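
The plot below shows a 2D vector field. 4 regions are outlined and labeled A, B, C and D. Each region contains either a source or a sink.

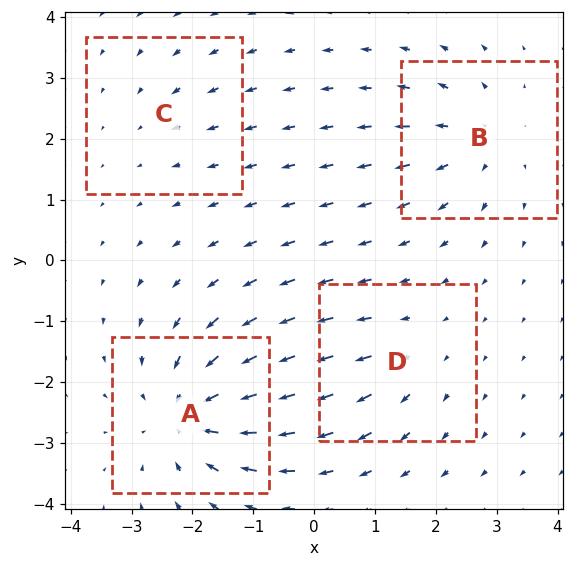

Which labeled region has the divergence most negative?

Divergence at each region's feature centre — A: about -7, B: about +4, C: about -2, D: about +3. Region A is most negative.

A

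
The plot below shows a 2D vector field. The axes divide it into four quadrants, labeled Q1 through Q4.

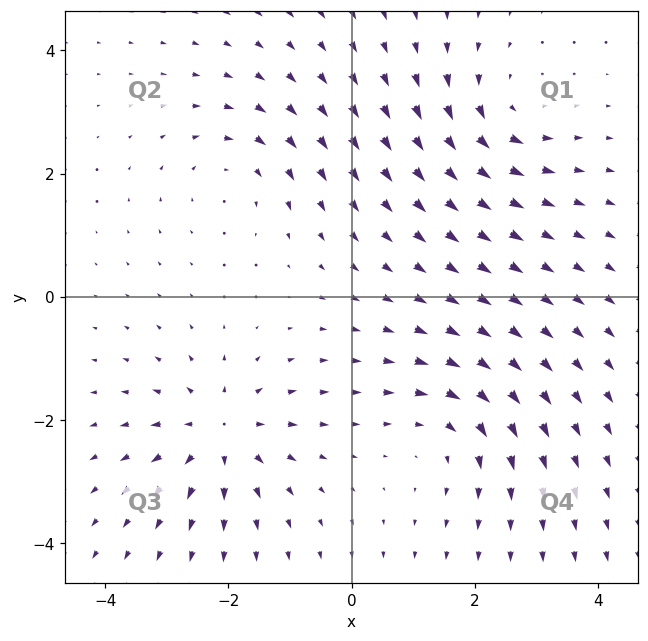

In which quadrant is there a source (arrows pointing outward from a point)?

Q3

The source sits at approximately (-2.1, -2.2), which lies in quadrant Q3. The divergence there is about +4, positive as expected for a source.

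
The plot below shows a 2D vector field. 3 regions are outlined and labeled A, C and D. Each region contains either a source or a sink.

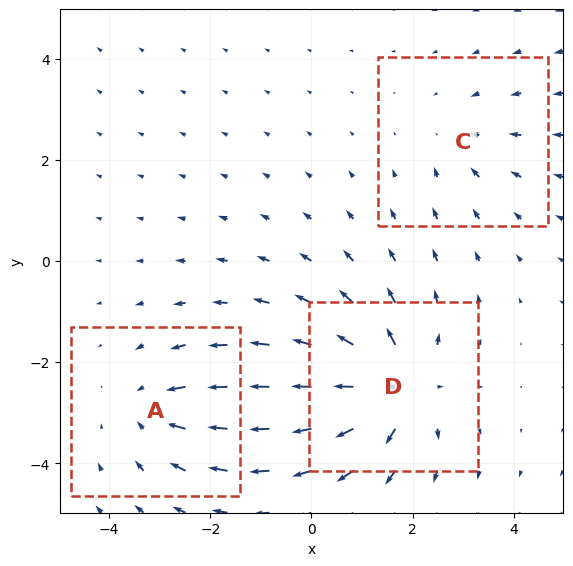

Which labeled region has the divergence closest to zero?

C

Divergence at each region's feature centre — A: about -3, C: about -2, D: about +5. Region C is closest to zero.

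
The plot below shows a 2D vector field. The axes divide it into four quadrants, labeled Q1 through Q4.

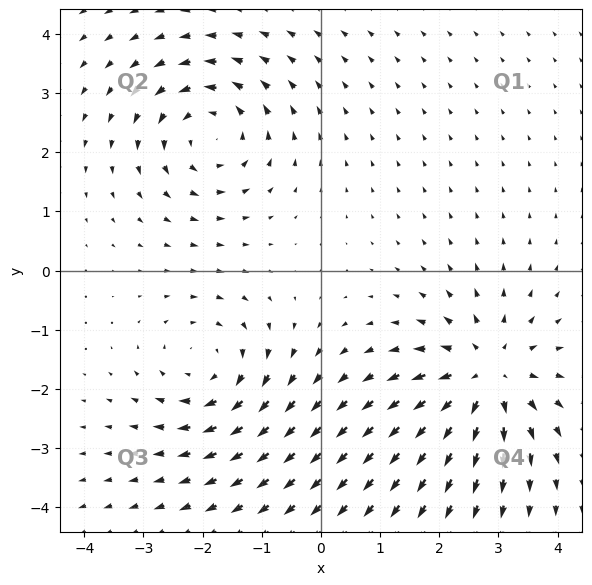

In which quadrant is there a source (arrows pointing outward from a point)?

The source sits at approximately (2.8, -1.8), which lies in quadrant Q4. The divergence there is about +5, positive as expected for a source.

Q4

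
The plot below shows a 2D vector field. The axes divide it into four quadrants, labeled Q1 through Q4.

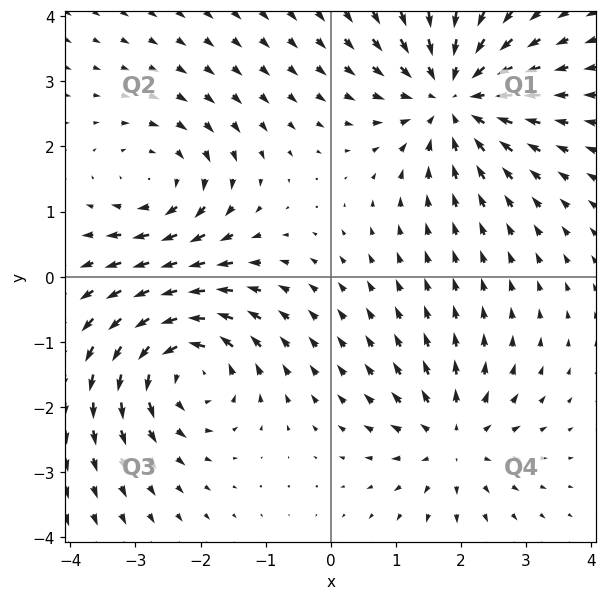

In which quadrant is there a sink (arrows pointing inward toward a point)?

The sink sits at approximately (1.9, 2.8), which lies in quadrant Q1. The divergence there is about -5, negative as expected for a sink.

Q1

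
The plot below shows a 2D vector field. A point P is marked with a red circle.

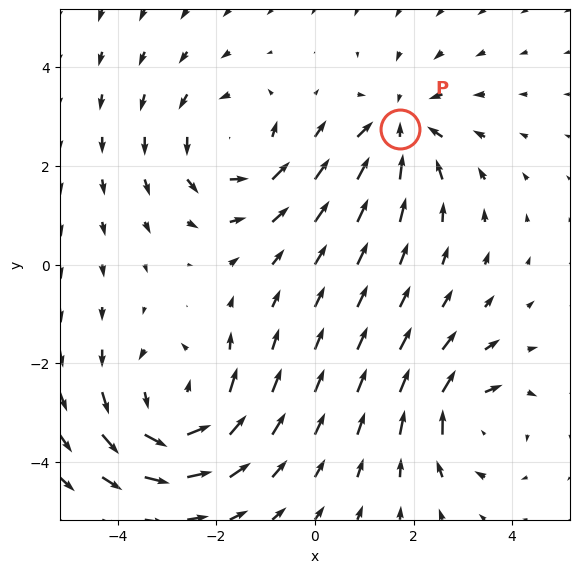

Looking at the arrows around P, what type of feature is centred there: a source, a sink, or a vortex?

sink

At P (1.7, 2.8) the arrows converge inward. Divergence about -4, curl ≈0 — negative divergence with near-zero curl is a sink.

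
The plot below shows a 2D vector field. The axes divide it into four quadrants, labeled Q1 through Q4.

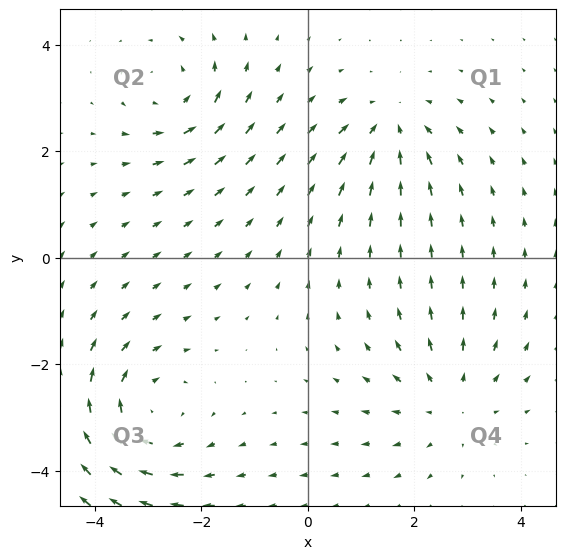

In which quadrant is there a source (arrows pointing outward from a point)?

The source sits at approximately (2.7, -2.7), which lies in quadrant Q4. The divergence there is about +3, positive as expected for a source.

Q4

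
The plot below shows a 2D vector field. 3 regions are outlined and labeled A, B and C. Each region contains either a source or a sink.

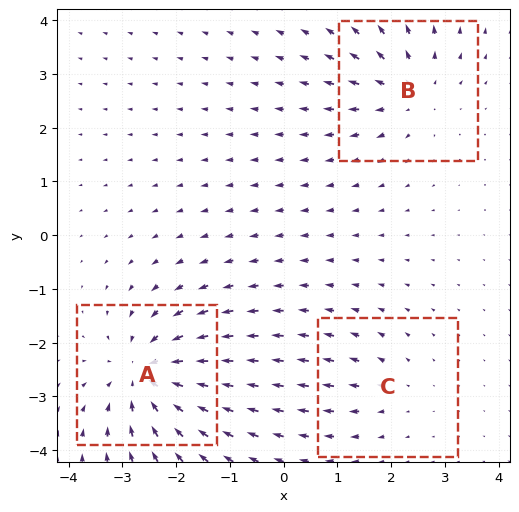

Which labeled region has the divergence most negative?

A

Divergence at each region's feature centre — A: about -5, B: about +4, C: about +2. Region A is most negative.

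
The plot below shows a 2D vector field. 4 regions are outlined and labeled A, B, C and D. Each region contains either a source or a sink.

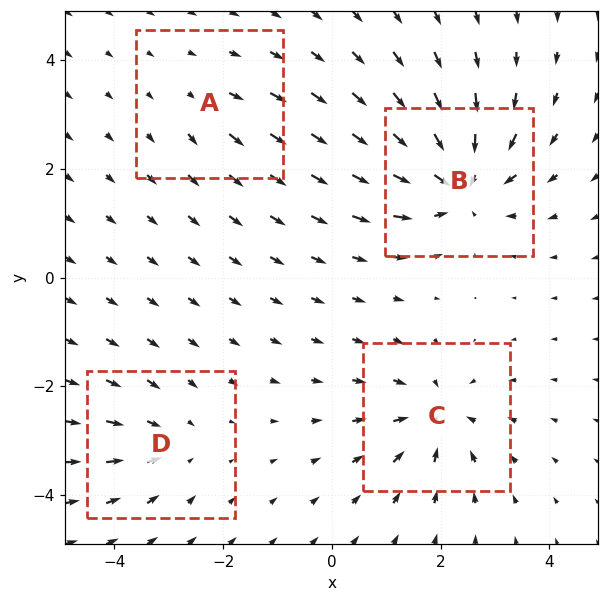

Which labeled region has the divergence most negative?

Divergence at each region's feature centre — A: about +2, B: about -7, C: about -5, D: about -3. Region B is most negative.

B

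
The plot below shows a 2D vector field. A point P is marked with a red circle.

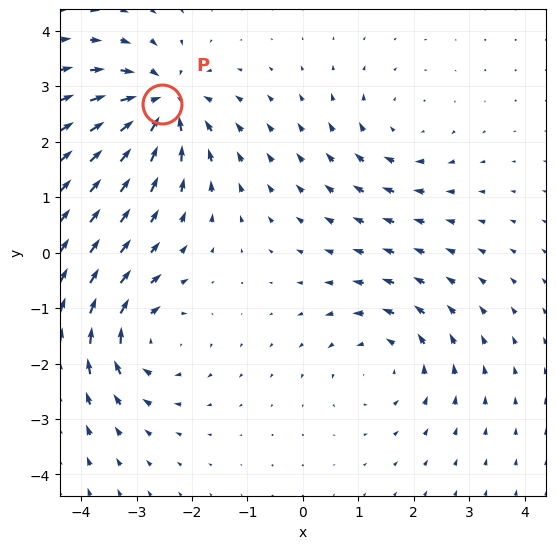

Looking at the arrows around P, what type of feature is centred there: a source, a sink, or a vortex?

sink

At P (-2.5, 2.7) the arrows converge inward. Divergence about -7, curl ≈0 — negative divergence with near-zero curl is a sink.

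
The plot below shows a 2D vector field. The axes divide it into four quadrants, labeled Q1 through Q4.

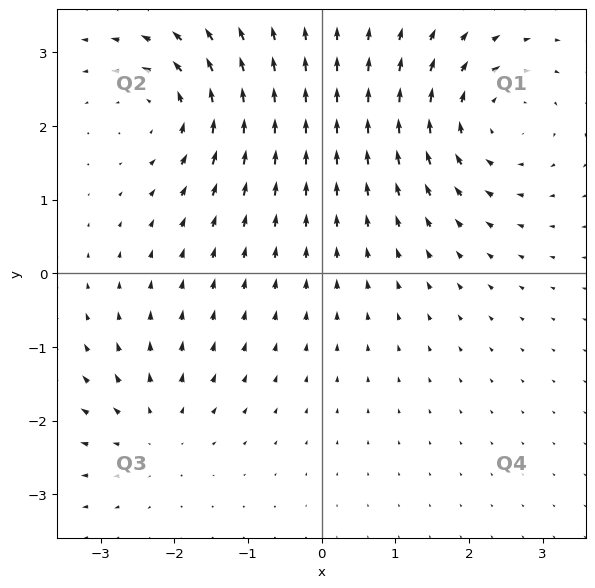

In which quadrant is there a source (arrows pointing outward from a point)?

Q3

The source sits at approximately (-2.3, -2.1), which lies in quadrant Q3. The divergence there is about +3, positive as expected for a source.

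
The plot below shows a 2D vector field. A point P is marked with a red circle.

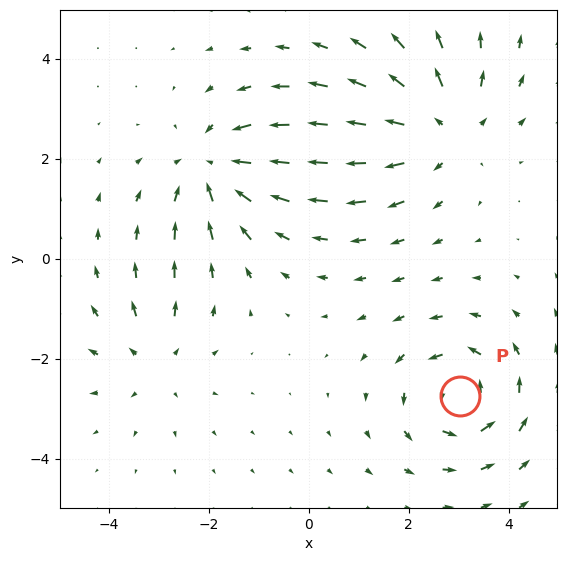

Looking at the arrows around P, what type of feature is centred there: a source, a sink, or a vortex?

At P (3.0, -2.8) the arrows circulate counterclockwise. Divergence ≈0, curl about +5 — near-zero divergence with nonzero curl is a vortex.

vortex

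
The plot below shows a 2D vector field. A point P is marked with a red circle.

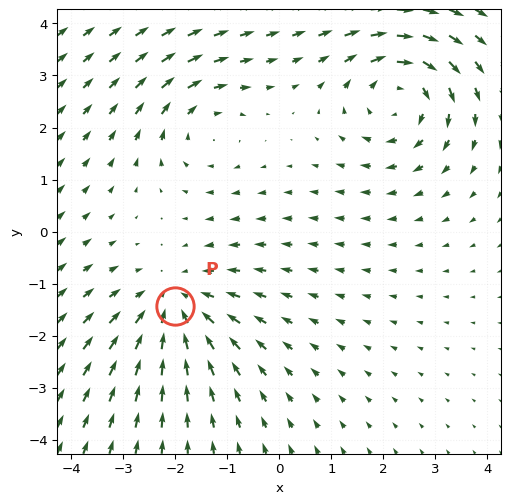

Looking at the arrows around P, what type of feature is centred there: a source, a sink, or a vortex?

sink

At P (-2.0, -1.4) the arrows converge inward. Divergence about -4, curl ≈0 — negative divergence with near-zero curl is a sink.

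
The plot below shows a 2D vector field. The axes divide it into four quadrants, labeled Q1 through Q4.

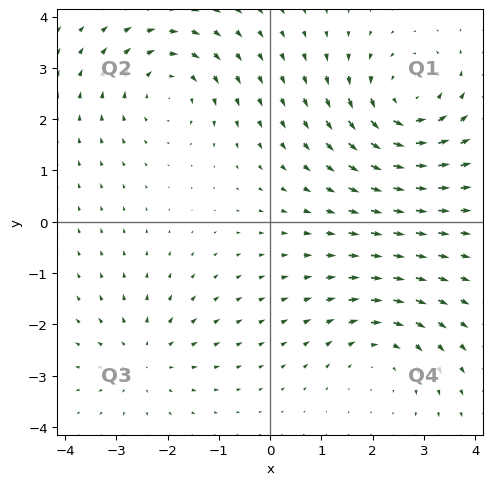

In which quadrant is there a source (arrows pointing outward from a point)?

Q3

The source sits at approximately (-2.4, -2.7), which lies in quadrant Q3. The divergence there is about +3, positive as expected for a source.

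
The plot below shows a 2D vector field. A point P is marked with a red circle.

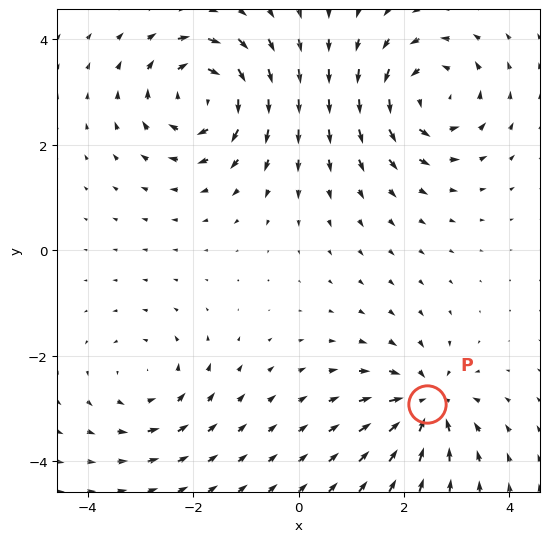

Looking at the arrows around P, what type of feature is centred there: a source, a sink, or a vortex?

sink

At P (2.4, -2.9) the arrows converge inward. Divergence about -5, curl ≈0 — negative divergence with near-zero curl is a sink.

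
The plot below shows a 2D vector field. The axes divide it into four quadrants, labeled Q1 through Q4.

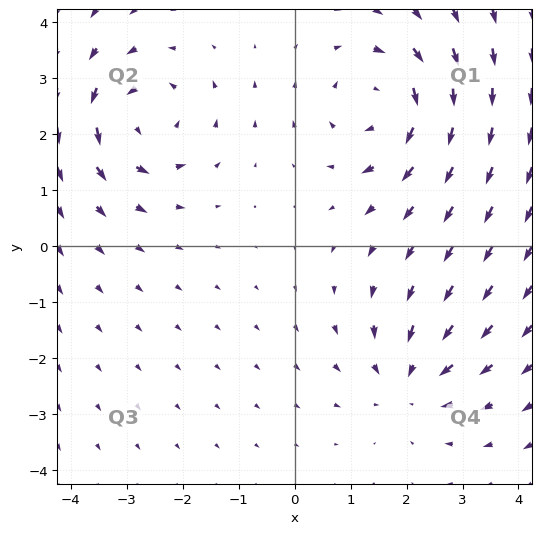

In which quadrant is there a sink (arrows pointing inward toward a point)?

The sink sits at approximately (2.1, -2.4), which lies in quadrant Q4. The divergence there is about -3, negative as expected for a sink.

Q4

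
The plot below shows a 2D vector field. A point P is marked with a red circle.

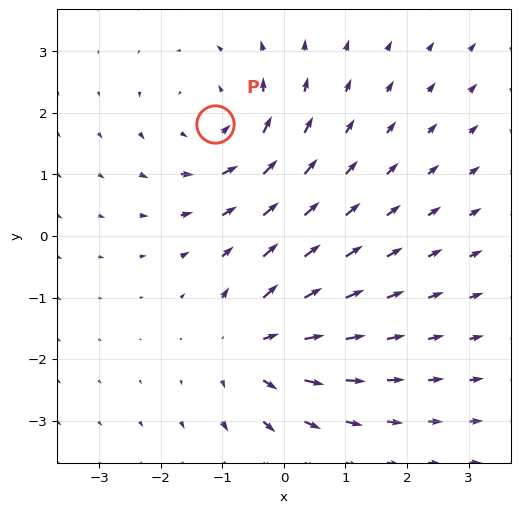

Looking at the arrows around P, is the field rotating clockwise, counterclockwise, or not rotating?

Near P at (-1.1, 1.8) the arrows circulate counterclockwise. The curl (z-component) there is about +5; positive curl means counterclockwise rotation.

counterclockwise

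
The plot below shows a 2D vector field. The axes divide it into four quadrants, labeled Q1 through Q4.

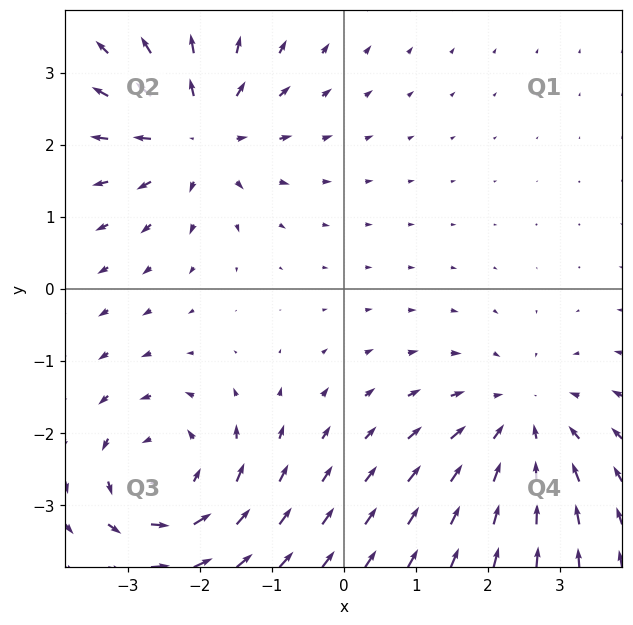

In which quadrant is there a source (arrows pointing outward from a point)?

Q2

The source sits at approximately (-2.0, 2.2), which lies in quadrant Q2. The divergence there is about +4, positive as expected for a source.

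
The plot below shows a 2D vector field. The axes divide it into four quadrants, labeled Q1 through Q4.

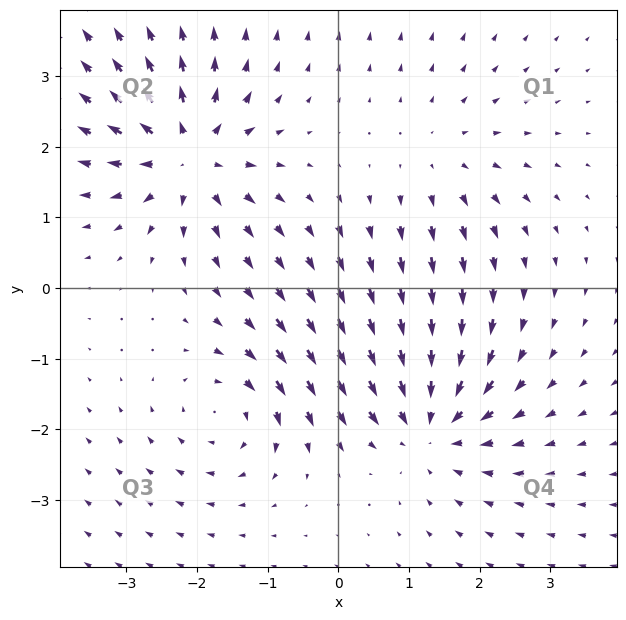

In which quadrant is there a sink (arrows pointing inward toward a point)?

The sink sits at approximately (1.3, -1.9), which lies in quadrant Q4. The divergence there is about -5, negative as expected for a sink.

Q4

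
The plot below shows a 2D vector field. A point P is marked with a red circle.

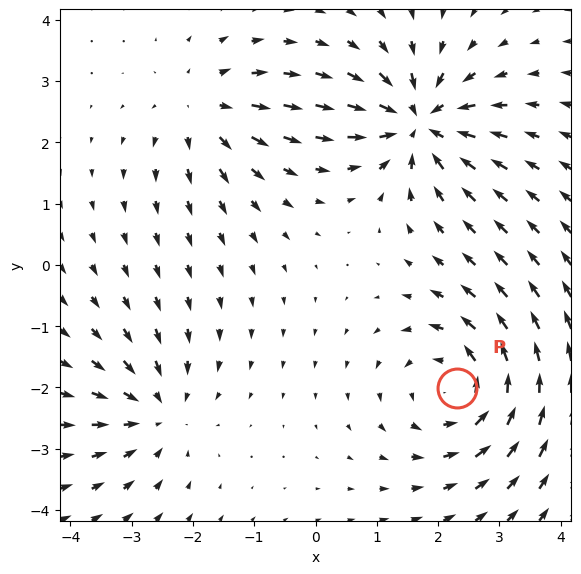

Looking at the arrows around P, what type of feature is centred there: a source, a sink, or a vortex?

vortex

At P (2.3, -2.0) the arrows circulate counterclockwise. Divergence ≈0, curl about +5 — near-zero divergence with nonzero curl is a vortex.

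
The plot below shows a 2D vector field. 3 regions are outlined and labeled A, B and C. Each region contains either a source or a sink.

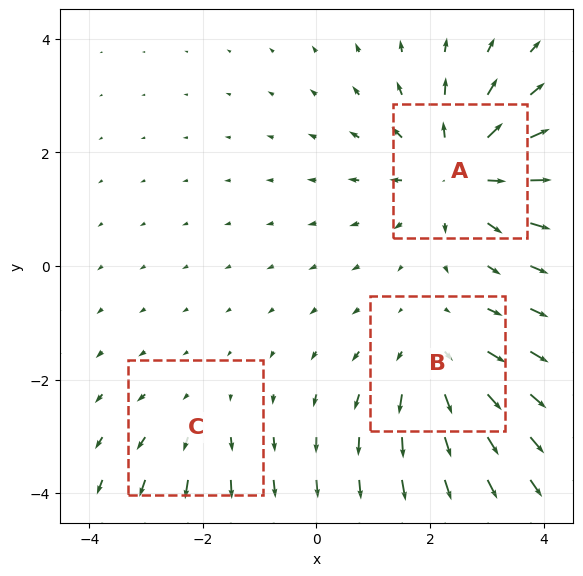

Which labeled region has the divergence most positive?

A

Divergence at each region's feature centre — A: about +4, B: about +3, C: about +2. Region A is most positive.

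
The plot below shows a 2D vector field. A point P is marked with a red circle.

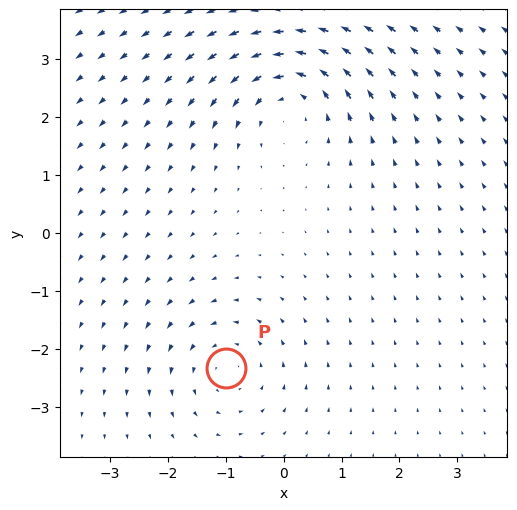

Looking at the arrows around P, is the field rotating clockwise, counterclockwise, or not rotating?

Near P at (-1.0, -2.3) the arrows circulate counterclockwise. The curl (z-component) there is about +4; positive curl means counterclockwise rotation.

counterclockwise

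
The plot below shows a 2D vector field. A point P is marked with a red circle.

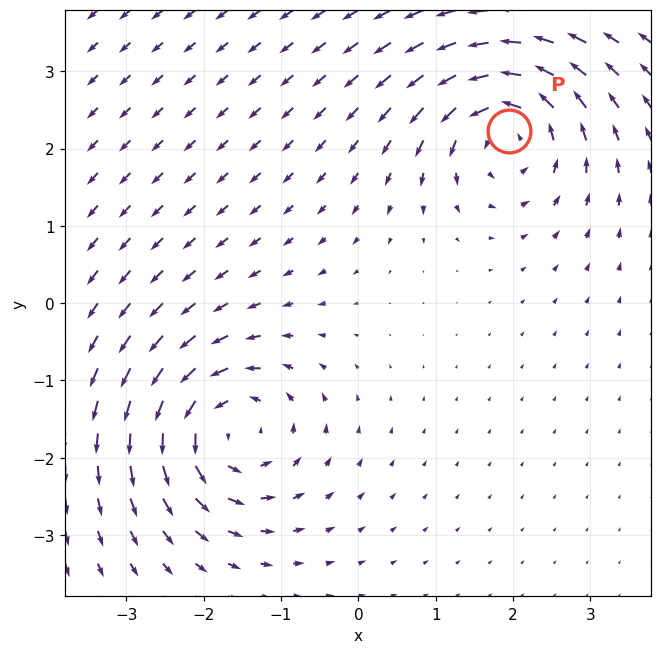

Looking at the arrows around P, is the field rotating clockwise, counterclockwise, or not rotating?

Near P at (1.9, 2.2) the arrows circulate counterclockwise. The curl (z-component) there is about +4; positive curl means counterclockwise rotation.

counterclockwise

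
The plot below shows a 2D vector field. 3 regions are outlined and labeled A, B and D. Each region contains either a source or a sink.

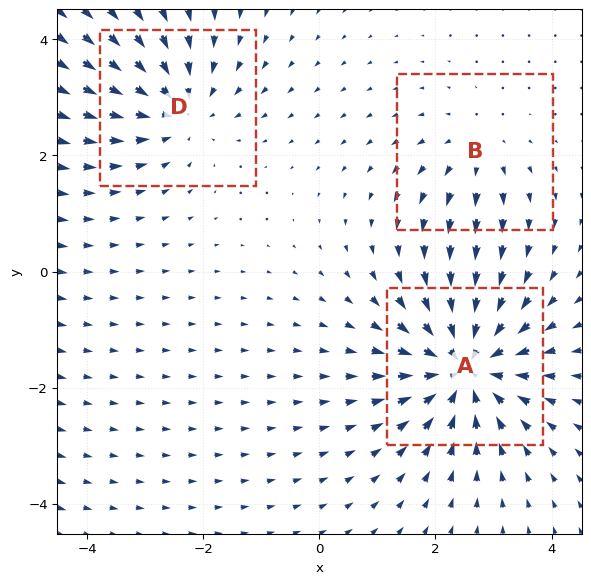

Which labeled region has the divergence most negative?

Divergence at each region's feature centre — A: about -5, B: about +2, D: about -3. Region A is most negative.

A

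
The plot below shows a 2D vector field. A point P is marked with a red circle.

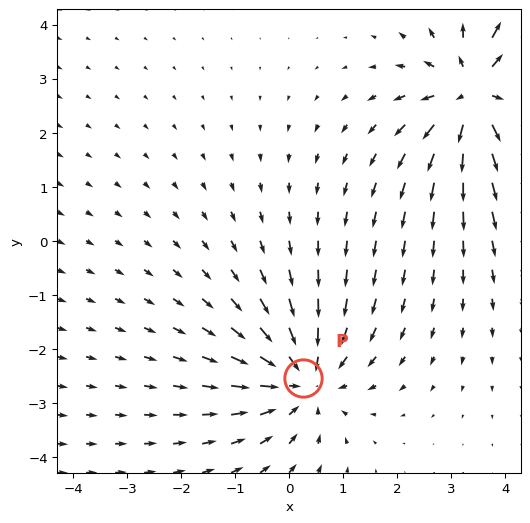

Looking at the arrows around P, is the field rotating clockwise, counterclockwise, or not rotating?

not rotating

Near P at (0.3, -2.5) the arrows show no circulation. The curl there is ≈0.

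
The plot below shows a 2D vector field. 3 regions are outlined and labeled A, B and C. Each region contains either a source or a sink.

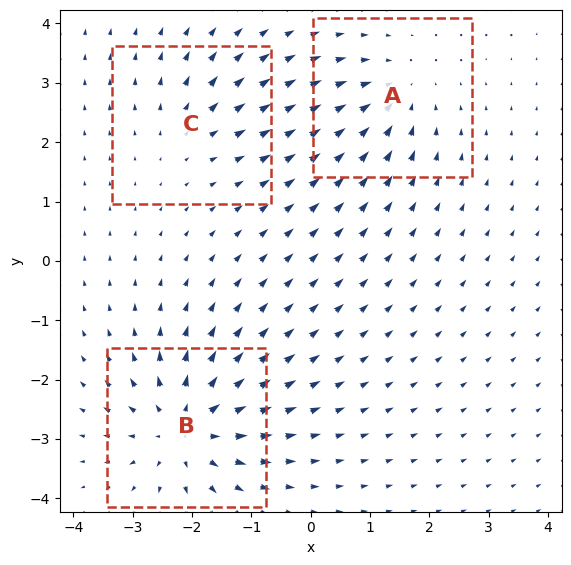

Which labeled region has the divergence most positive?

Divergence at each region's feature centre — A: about -3, B: about +5, C: about +2. Region B is most positive.

B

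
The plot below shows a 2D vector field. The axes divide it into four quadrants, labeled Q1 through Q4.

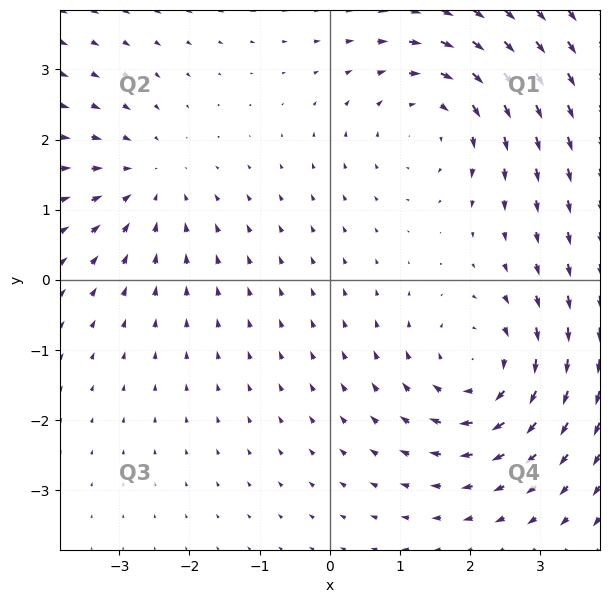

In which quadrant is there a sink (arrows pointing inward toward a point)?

Q2

The sink sits at approximately (-2.6, 1.4), which lies in quadrant Q2. The divergence there is about -3, negative as expected for a sink.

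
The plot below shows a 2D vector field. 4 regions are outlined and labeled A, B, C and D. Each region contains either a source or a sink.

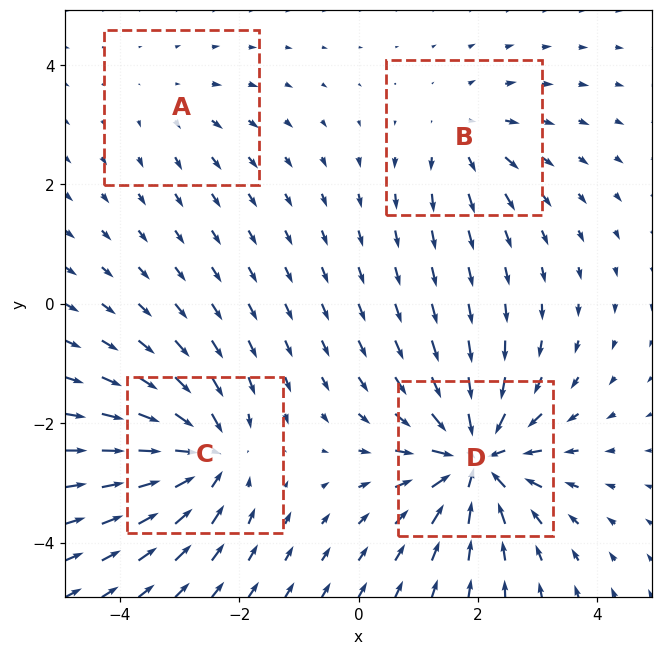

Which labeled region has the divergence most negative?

D

Divergence at each region's feature centre — A: about +2, B: about +4, C: about -6, D: about -8. Region D is most negative.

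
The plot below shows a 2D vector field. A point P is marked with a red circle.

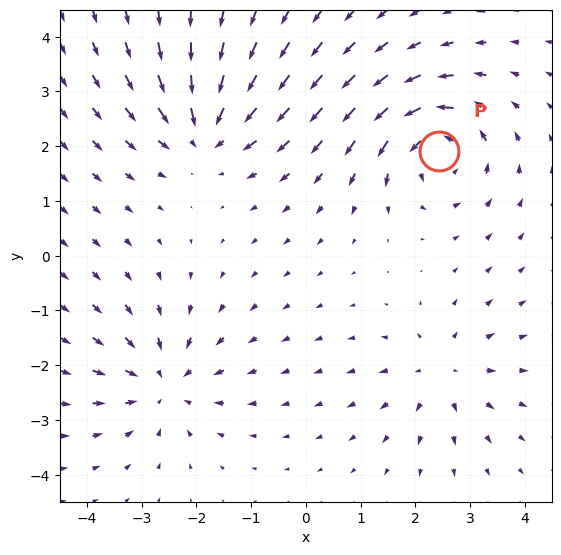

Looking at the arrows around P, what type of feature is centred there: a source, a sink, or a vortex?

At P (2.4, 1.9) the arrows circulate counterclockwise. Divergence ≈0, curl about +6 — near-zero divergence with nonzero curl is a vortex.

vortex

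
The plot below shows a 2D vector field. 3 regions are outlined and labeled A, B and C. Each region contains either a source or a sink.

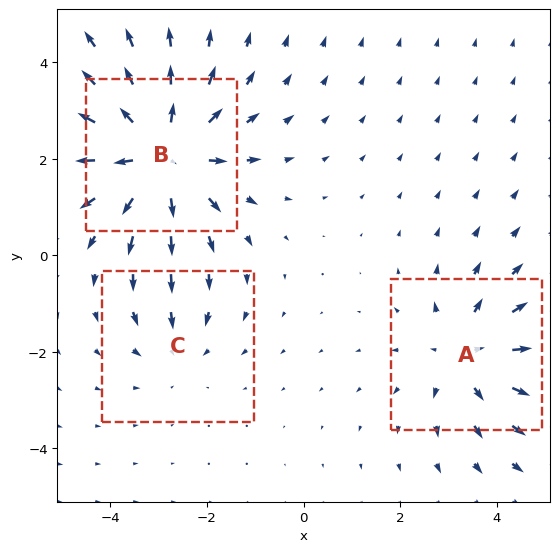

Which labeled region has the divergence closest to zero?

Divergence at each region's feature centre — A: about +3, B: about +5, C: about -2. Region C is closest to zero.

C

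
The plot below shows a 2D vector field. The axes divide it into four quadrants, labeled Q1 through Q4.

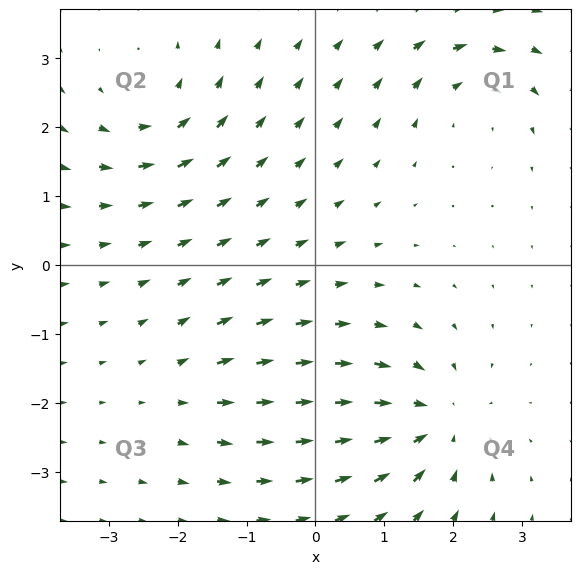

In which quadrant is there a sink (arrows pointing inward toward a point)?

Q4

The sink sits at approximately (1.7, -2.3), which lies in quadrant Q4. The divergence there is about -5, negative as expected for a sink.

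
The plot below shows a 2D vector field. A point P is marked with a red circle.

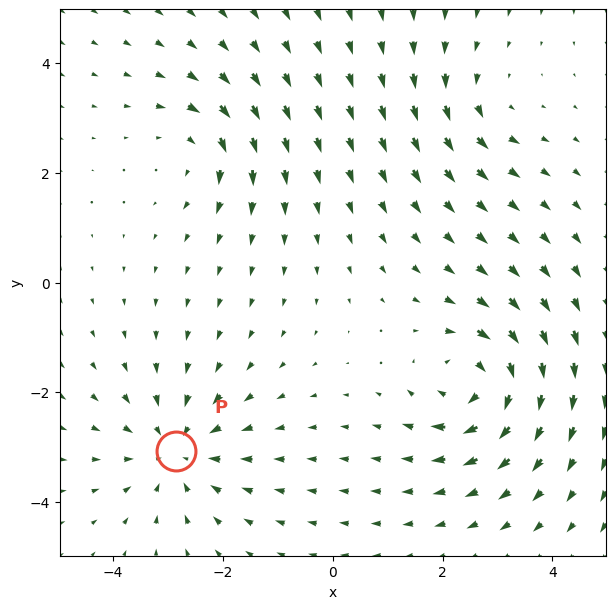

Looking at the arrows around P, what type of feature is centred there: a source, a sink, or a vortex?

At P (-2.8, -3.1) the arrows converge inward. Divergence about -4, curl ≈0 — negative divergence with near-zero curl is a sink.

sink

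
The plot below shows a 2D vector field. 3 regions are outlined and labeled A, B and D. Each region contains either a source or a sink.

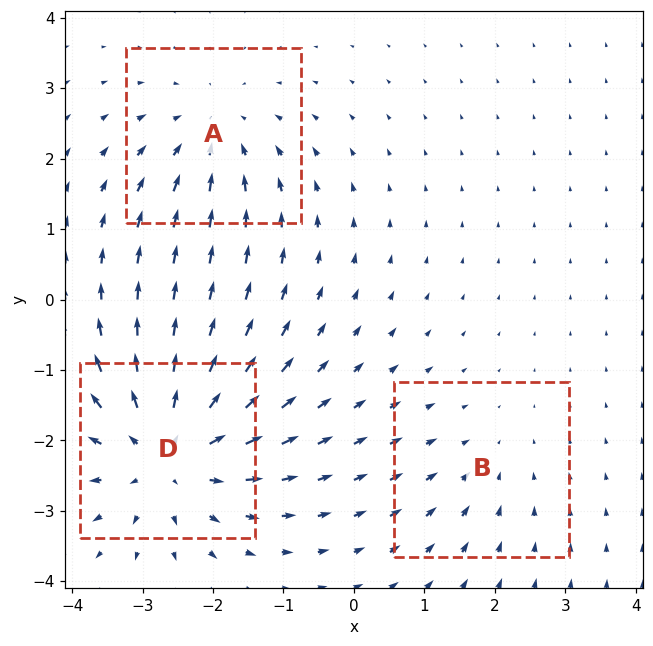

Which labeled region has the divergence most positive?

D

Divergence at each region's feature centre — A: about -3, B: about -2, D: about +4. Region D is most positive.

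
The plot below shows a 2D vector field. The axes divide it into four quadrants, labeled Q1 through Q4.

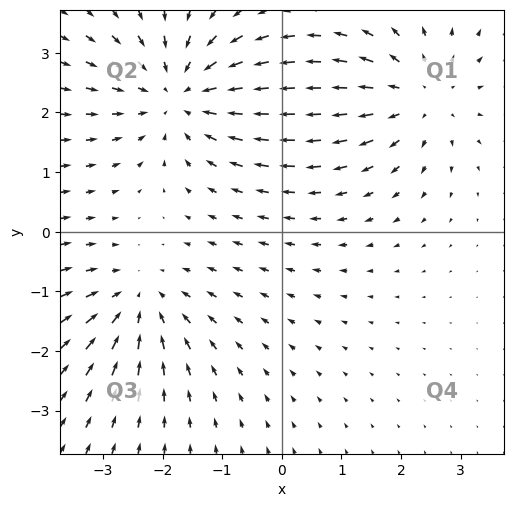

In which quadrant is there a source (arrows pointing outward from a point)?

Q1

The source sits at approximately (2.3, 2.3), which lies in quadrant Q1. The divergence there is about +3, positive as expected for a source.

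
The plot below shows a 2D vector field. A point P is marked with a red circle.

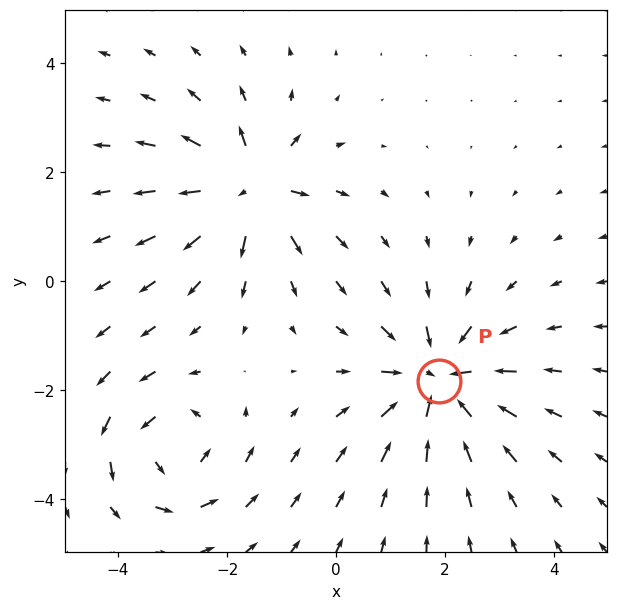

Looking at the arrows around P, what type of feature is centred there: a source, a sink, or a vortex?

sink

At P (1.9, -1.8) the arrows converge inward. Divergence about -4, curl ≈0 — negative divergence with near-zero curl is a sink.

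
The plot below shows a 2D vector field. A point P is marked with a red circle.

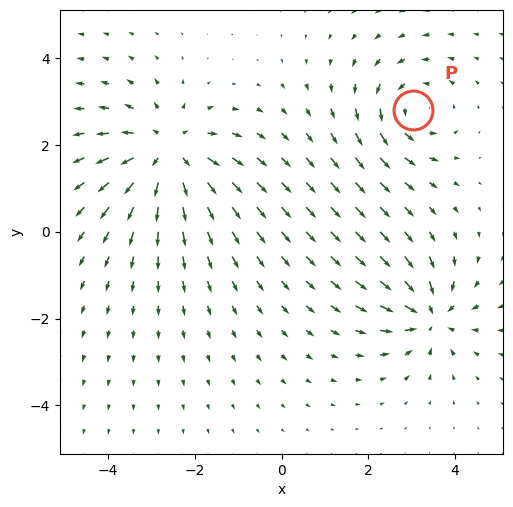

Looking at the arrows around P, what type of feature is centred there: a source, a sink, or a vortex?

vortex

At P (3.0, 2.8) the arrows circulate counterclockwise. Divergence ≈0, curl about +3 — near-zero divergence with nonzero curl is a vortex.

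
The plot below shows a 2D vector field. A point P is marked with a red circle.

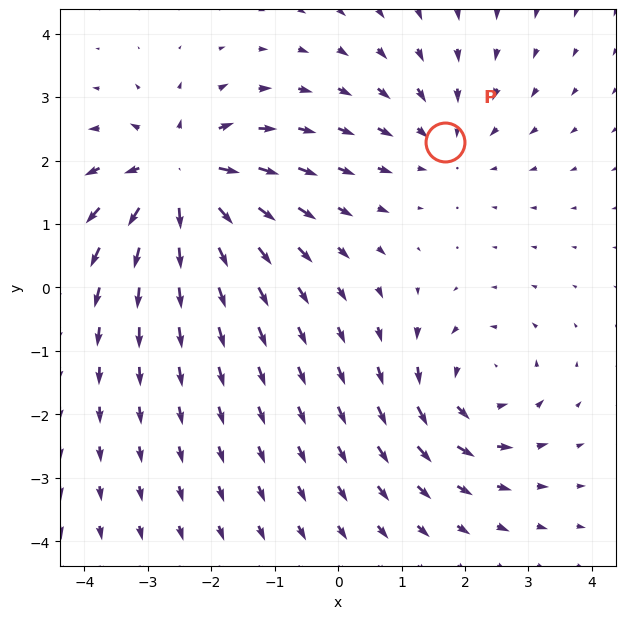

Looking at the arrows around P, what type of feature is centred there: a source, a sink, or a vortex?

At P (1.7, 2.3) the arrows converge inward. Divergence about -2, curl ≈0 — negative divergence with near-zero curl is a sink.

sink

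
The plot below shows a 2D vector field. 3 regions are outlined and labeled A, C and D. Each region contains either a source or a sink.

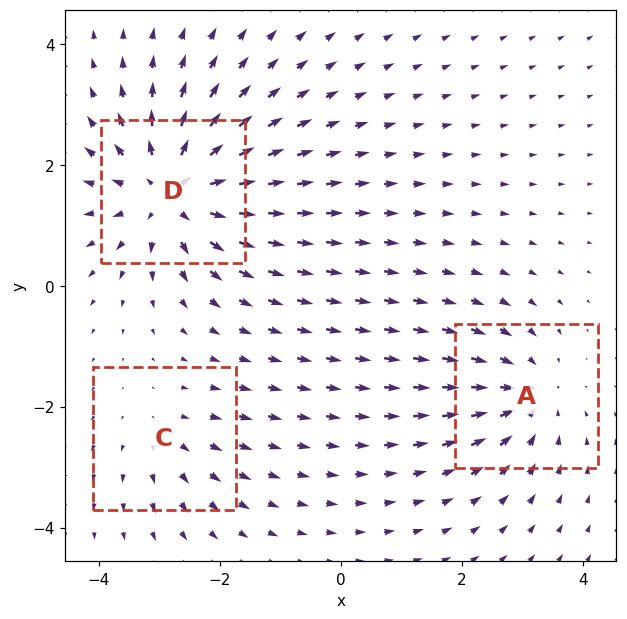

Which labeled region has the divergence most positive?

Divergence at each region's feature centre — A: about -3, C: about +2, D: about +5. Region D is most positive.

D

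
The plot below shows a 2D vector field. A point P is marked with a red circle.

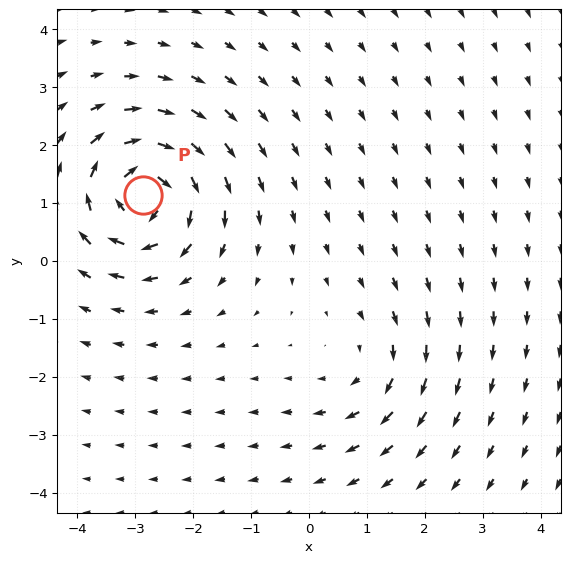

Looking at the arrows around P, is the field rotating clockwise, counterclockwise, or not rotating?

Near P at (-2.9, 1.1) the arrows circulate clockwise. The curl (z-component) there is about -6; negative curl means clockwise rotation.

clockwise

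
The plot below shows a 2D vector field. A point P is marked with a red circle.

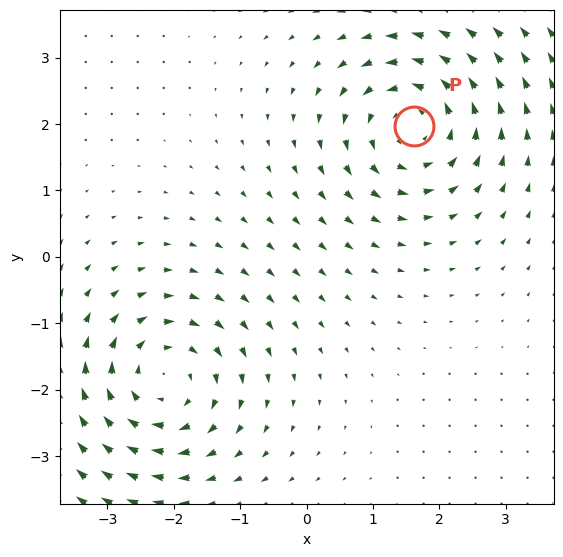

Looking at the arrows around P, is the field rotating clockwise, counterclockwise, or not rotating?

counterclockwise

Near P at (1.6, 2.0) the arrows circulate counterclockwise. The curl (z-component) there is about +4; positive curl means counterclockwise rotation.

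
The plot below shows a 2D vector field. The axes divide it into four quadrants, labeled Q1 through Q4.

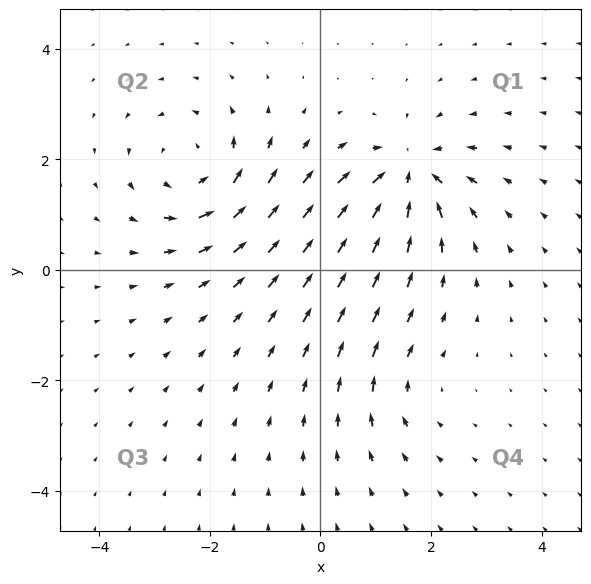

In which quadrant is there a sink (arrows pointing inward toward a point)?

The sink sits at approximately (1.6, 1.7), which lies in quadrant Q1. The divergence there is about -7, negative as expected for a sink.

Q1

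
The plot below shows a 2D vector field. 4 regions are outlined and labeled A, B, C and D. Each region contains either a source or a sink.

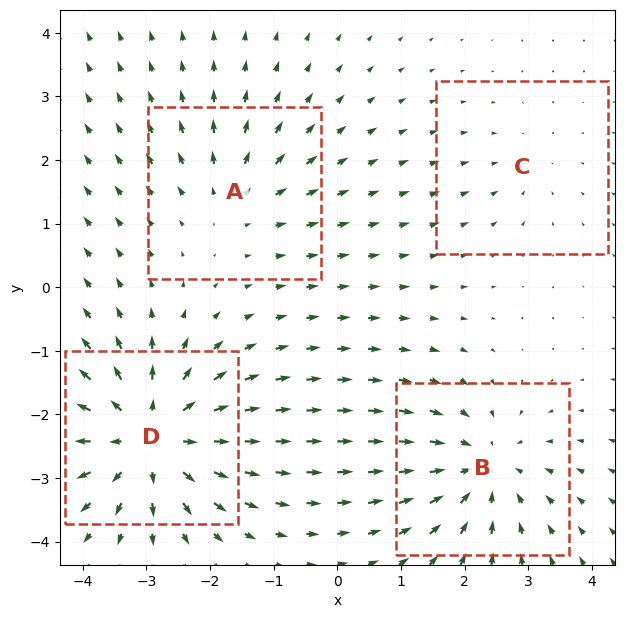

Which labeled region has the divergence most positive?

D

Divergence at each region's feature centre — A: about +3, B: about -5, C: about -2, D: about +7. Region D is most positive.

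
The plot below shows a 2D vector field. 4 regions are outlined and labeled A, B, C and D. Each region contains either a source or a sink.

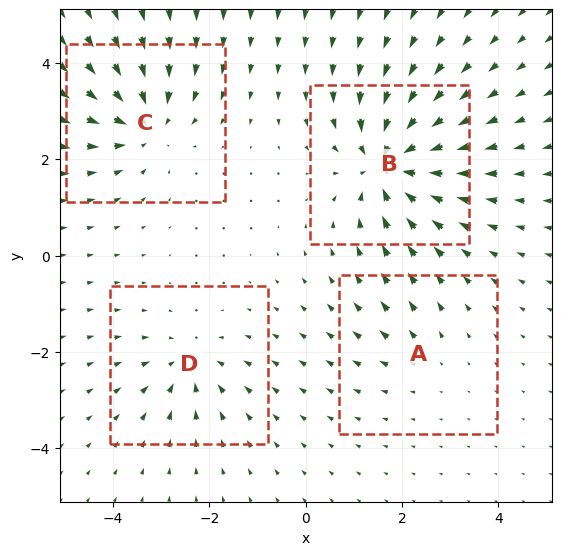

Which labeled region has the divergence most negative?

Divergence at each region's feature centre — A: about +2, B: about -7, C: about -5, D: about -4. Region B is most negative.

B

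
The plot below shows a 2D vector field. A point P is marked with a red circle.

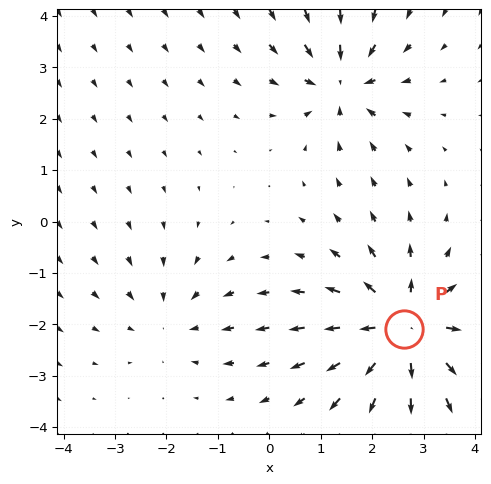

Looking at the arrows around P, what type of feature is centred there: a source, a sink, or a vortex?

At P (2.6, -2.1) the arrows spread outward. Divergence about +5, curl ≈0 — positive divergence with near-zero curl is a source.

source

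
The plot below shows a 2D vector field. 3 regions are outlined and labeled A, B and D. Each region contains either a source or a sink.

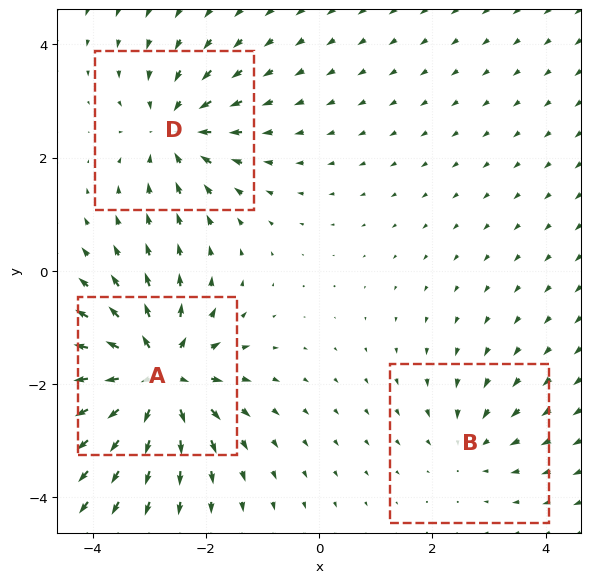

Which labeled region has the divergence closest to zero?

Divergence at each region's feature centre — A: about +6, B: about -2, D: about -4. Region B is closest to zero.

B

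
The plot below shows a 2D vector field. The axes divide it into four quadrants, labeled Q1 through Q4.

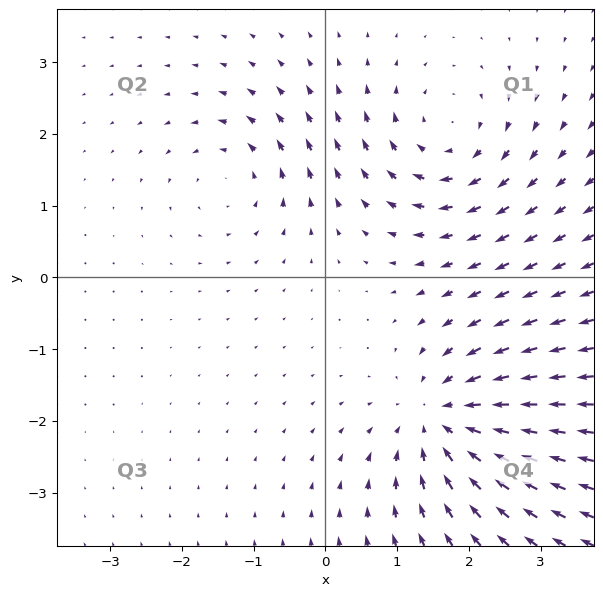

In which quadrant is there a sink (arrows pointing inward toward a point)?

Q4

The sink sits at approximately (1.7, -2.0), which lies in quadrant Q4. The divergence there is about -6, negative as expected for a sink.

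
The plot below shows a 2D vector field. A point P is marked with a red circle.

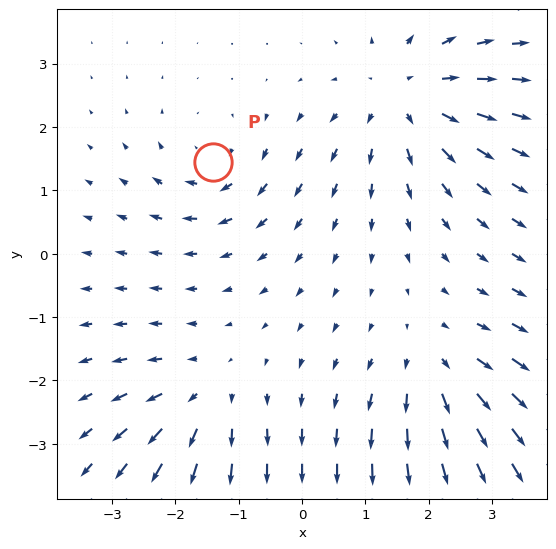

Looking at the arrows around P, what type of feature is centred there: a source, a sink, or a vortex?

At P (-1.4, 1.4) the arrows circulate clockwise. Divergence ≈0, curl about -4 — near-zero divergence with nonzero curl is a vortex.

vortex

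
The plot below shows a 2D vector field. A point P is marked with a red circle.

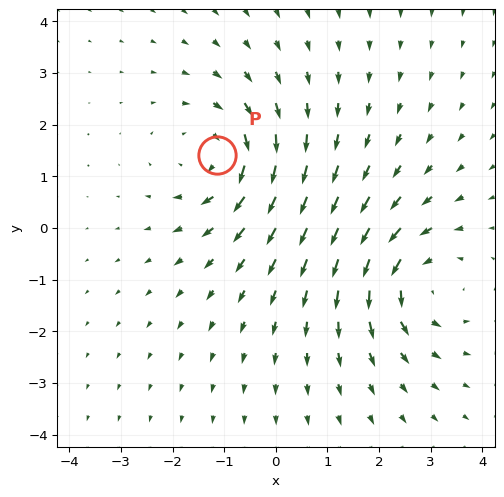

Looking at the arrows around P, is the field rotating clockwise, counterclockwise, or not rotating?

Near P at (-1.1, 1.4) the arrows circulate clockwise. The curl (z-component) there is about -4; negative curl means clockwise rotation.

clockwise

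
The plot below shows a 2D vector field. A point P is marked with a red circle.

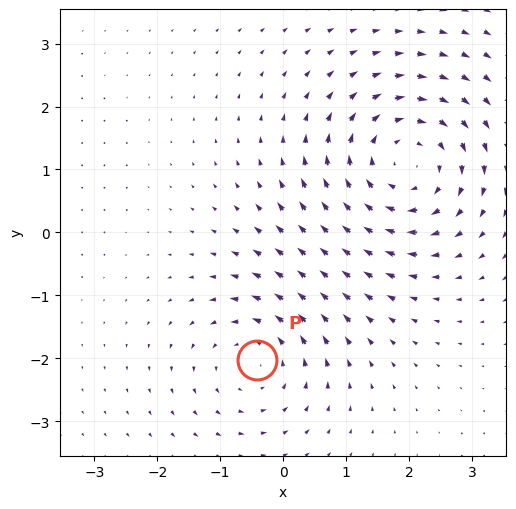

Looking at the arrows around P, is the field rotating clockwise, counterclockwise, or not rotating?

Near P at (-0.4, -2.0) the arrows circulate counterclockwise. The curl (z-component) there is about +3; positive curl means counterclockwise rotation.

counterclockwise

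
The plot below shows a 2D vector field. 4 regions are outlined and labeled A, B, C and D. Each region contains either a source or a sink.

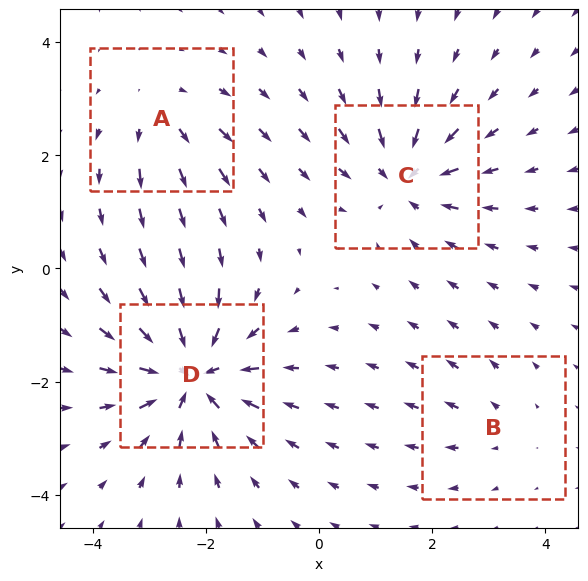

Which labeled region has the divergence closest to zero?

B

Divergence at each region's feature centre — A: about +3, B: about +2, C: about -5, D: about -7. Region B is closest to zero.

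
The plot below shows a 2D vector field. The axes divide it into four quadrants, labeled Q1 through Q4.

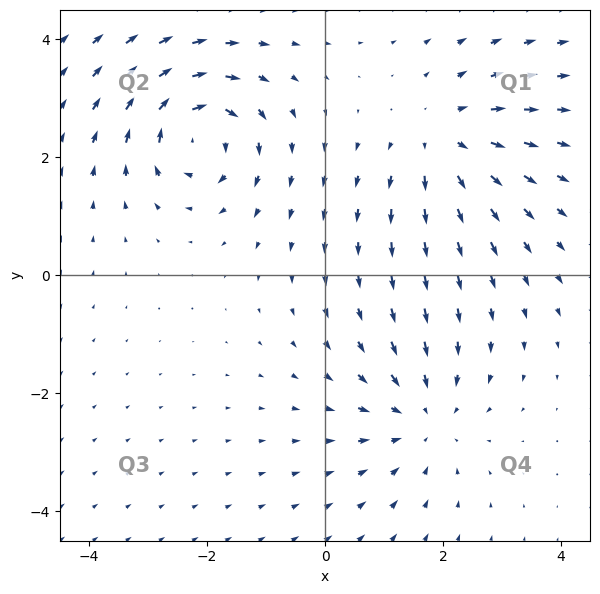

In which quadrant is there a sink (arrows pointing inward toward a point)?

The sink sits at approximately (1.7, -2.4), which lies in quadrant Q4. The divergence there is about -3, negative as expected for a sink.

Q4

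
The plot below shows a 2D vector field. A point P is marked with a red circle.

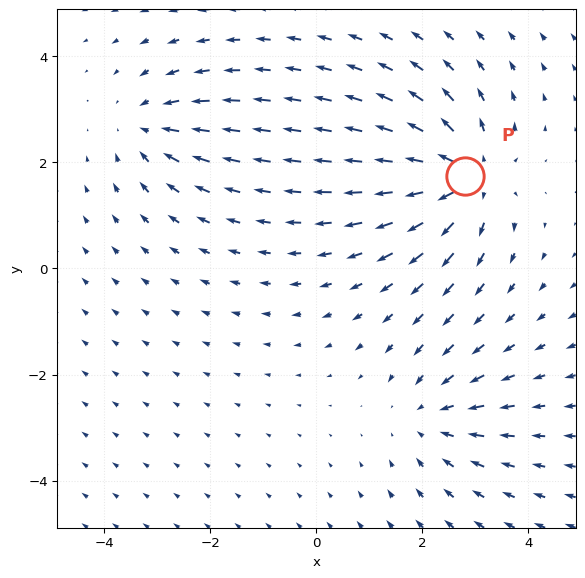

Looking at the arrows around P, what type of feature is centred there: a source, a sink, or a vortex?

At P (2.8, 1.7) the arrows spread outward. Divergence about +4, curl ≈0 — positive divergence with near-zero curl is a source.

source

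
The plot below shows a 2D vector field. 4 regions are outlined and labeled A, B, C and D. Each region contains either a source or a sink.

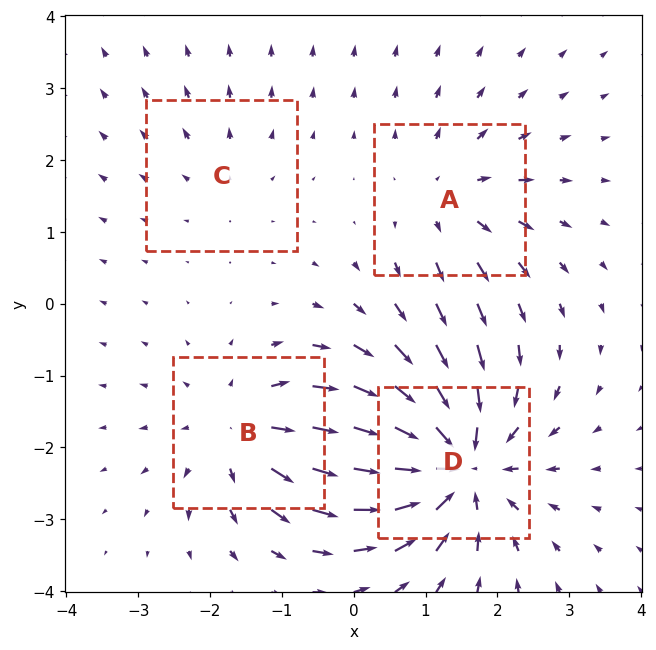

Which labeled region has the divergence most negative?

D

Divergence at each region's feature centre — A: about +4, B: about +5, C: about +2, D: about -8. Region D is most negative.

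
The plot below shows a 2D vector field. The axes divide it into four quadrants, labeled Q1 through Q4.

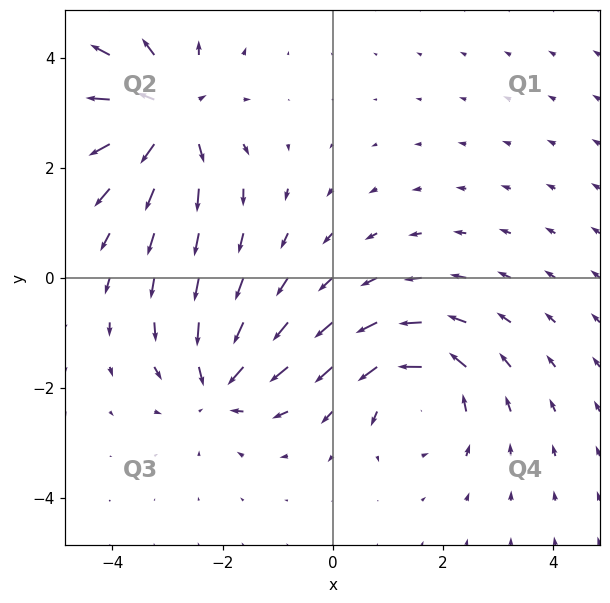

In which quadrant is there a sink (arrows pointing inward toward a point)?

Q3

The sink sits at approximately (-2.1, -1.9), which lies in quadrant Q3. The divergence there is about -4, negative as expected for a sink.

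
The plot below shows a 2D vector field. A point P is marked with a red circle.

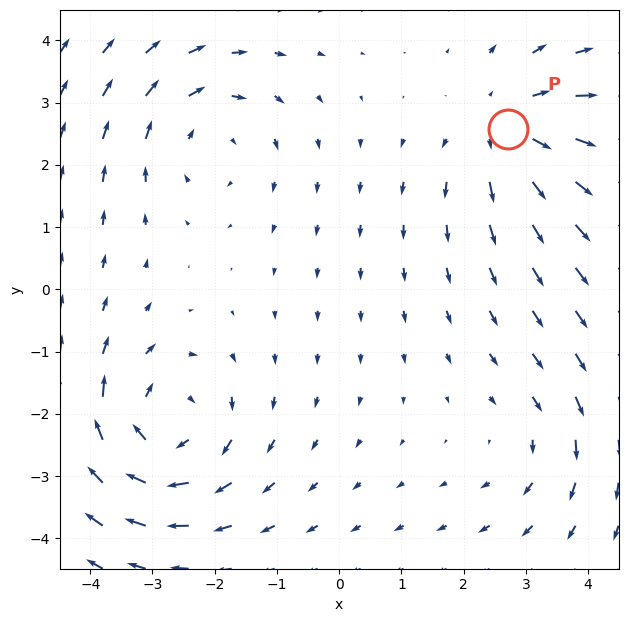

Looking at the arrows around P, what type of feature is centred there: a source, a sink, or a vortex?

At P (2.7, 2.6) the arrows spread outward. Divergence about +4, curl ≈0 — positive divergence with near-zero curl is a source.

source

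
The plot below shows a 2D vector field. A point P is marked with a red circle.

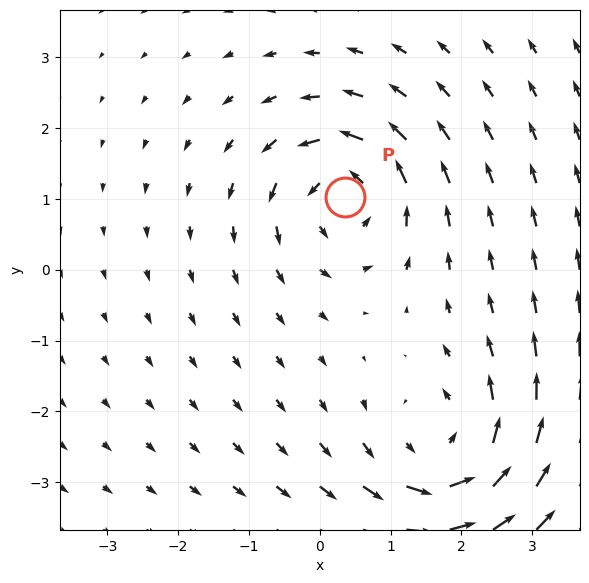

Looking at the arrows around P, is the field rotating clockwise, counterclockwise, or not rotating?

Near P at (0.4, 1.0) the arrows circulate counterclockwise. The curl (z-component) there is about +4; positive curl means counterclockwise rotation.

counterclockwise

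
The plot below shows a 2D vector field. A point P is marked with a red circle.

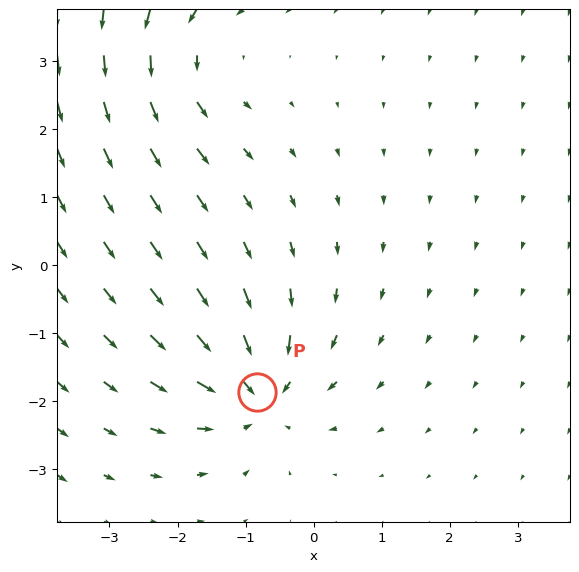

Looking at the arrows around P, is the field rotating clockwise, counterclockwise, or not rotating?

not rotating

Near P at (-0.8, -1.9) the arrows show no circulation. The curl there is ≈0.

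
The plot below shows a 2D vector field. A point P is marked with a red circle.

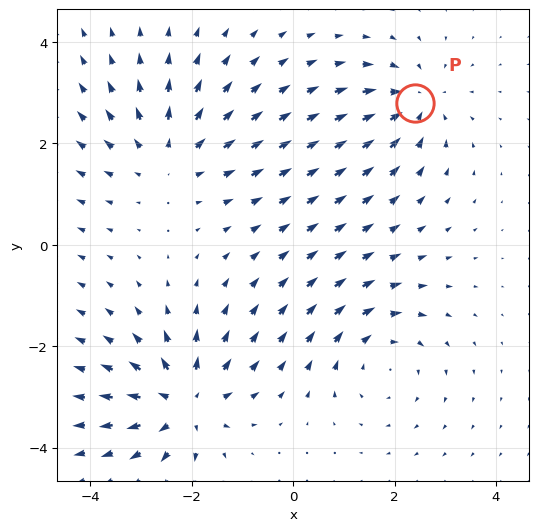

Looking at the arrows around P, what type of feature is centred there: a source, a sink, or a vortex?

At P (2.4, 2.8) the arrows converge inward. Divergence about -3, curl ≈0 — negative divergence with near-zero curl is a sink.

sink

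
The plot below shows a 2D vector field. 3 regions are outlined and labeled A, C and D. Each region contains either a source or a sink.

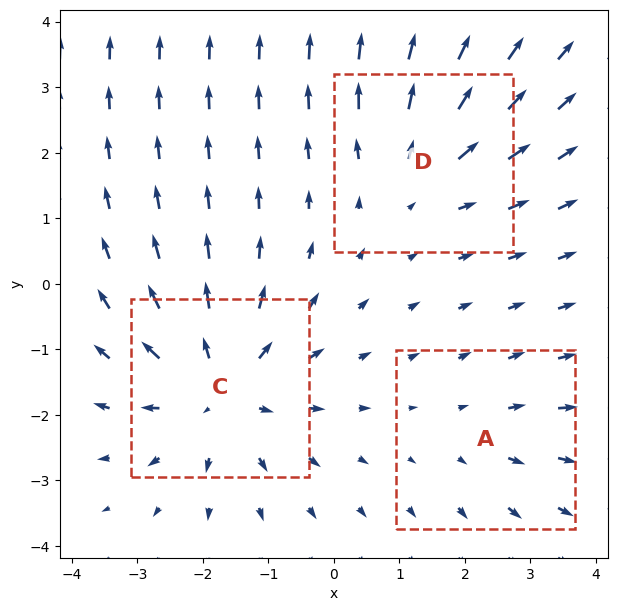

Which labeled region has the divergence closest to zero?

A

Divergence at each region's feature centre — A: about +2, C: about +4, D: about +3. Region A is closest to zero.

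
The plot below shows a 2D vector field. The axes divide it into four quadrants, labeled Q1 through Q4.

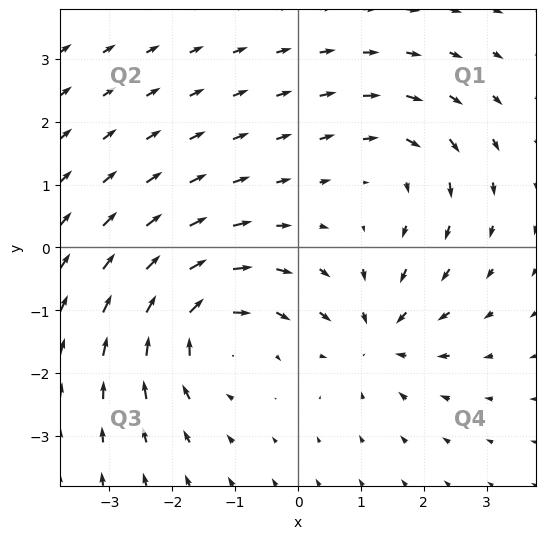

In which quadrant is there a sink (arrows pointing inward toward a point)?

The sink sits at approximately (1.3, -1.4), which lies in quadrant Q4. The divergence there is about -4, negative as expected for a sink.

Q4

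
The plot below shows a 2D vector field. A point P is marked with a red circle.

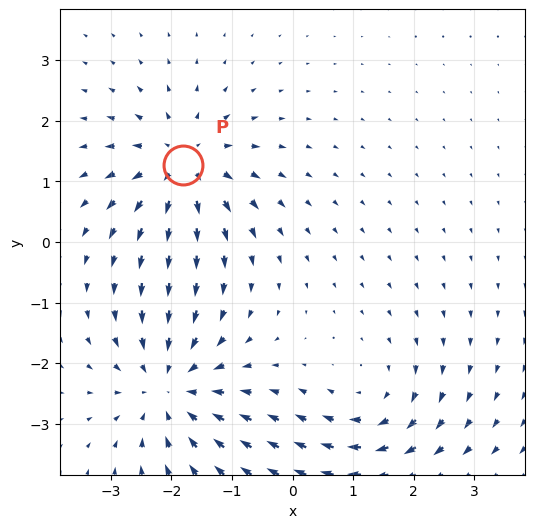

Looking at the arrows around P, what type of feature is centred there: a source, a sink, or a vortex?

source

At P (-1.8, 1.3) the arrows spread outward. Divergence about +5, curl ≈0 — positive divergence with near-zero curl is a source.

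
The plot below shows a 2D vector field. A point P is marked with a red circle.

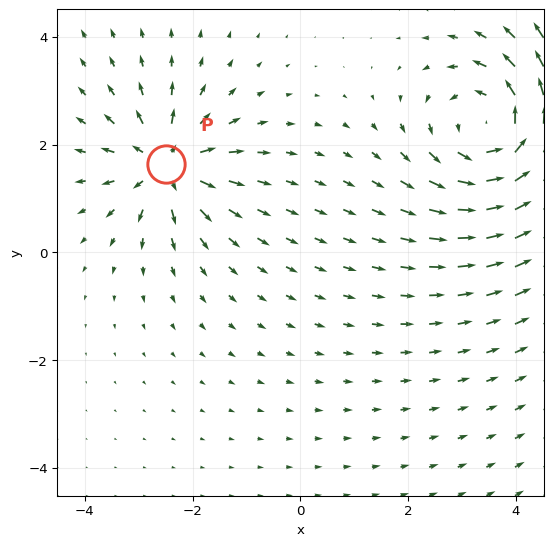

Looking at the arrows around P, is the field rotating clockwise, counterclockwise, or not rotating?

not rotating

Near P at (-2.5, 1.6) the arrows show no circulation. The curl there is ≈0.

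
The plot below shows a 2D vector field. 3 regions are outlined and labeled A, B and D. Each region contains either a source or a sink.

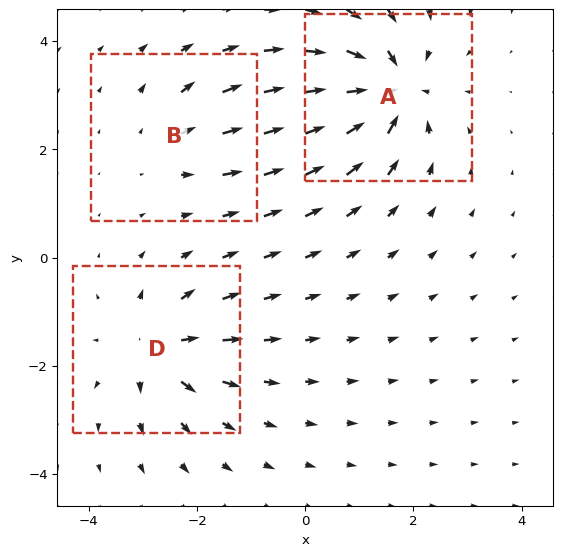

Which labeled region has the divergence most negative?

Divergence at each region's feature centre — A: about -6, B: about +2, D: about +4. Region A is most negative.

A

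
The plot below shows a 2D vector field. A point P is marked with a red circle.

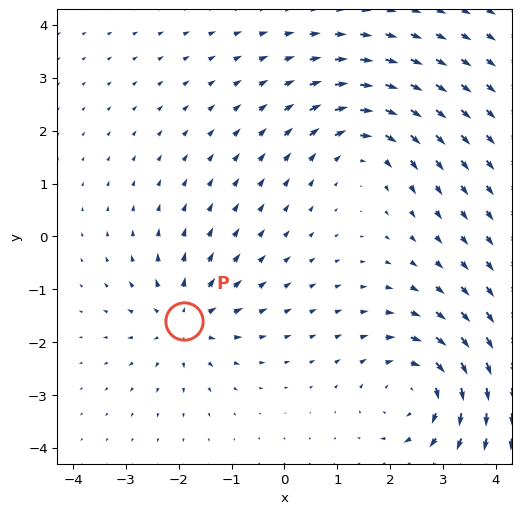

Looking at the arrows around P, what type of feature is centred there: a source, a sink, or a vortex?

source

At P (-1.9, -1.6) the arrows spread outward. Divergence about +4, curl ≈0 — positive divergence with near-zero curl is a source.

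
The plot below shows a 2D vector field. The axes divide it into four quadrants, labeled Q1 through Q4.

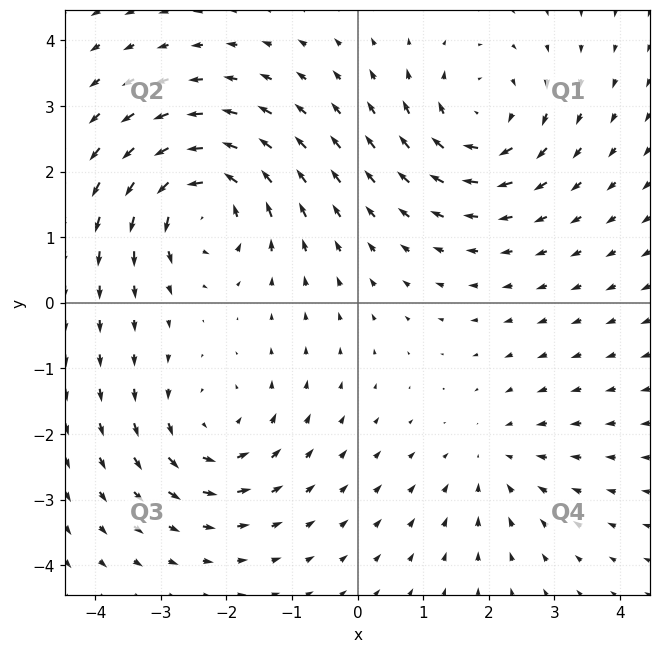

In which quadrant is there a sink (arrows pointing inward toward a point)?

Q4

The sink sits at approximately (2.1, -2.4), which lies in quadrant Q4. The divergence there is about -3, negative as expected for a sink.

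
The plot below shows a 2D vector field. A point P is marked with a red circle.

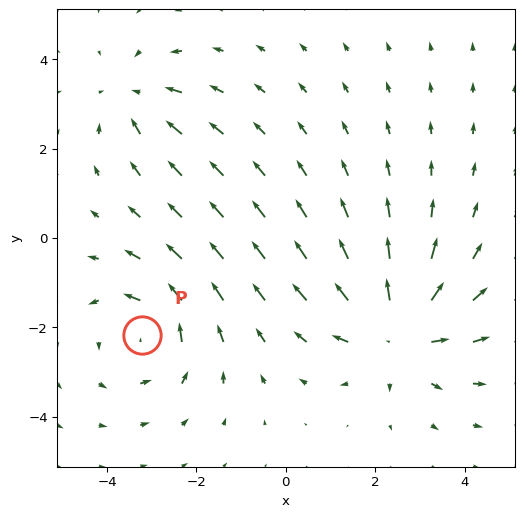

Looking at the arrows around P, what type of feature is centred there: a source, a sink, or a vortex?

vortex

At P (-3.2, -2.2) the arrows circulate counterclockwise. Divergence ≈0, curl about +3 — near-zero divergence with nonzero curl is a vortex.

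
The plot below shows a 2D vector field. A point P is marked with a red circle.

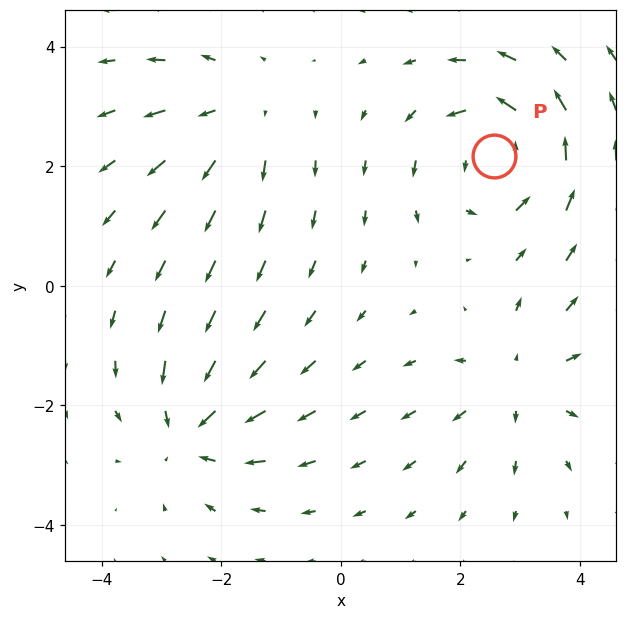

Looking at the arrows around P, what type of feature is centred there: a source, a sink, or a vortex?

At P (2.6, 2.2) the arrows circulate counterclockwise. Divergence ≈0, curl about +6 — near-zero divergence with nonzero curl is a vortex.

vortex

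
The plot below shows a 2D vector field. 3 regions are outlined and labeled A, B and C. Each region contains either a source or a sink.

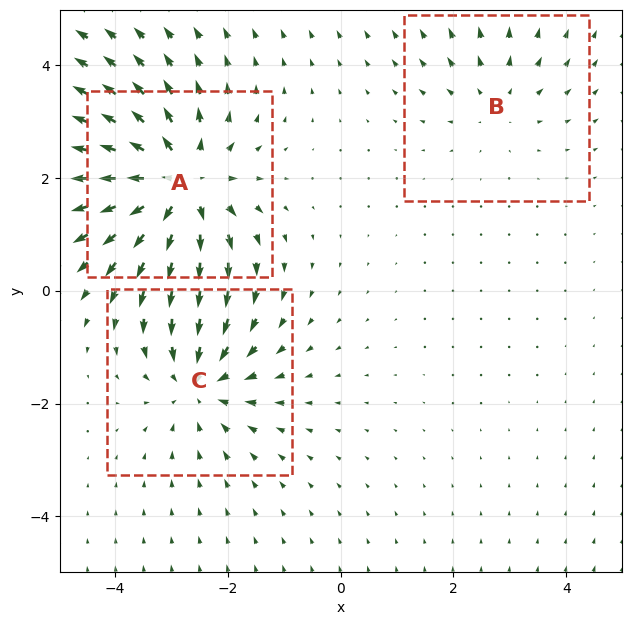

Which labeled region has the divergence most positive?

Divergence at each region's feature centre — A: about +5, B: about +2, C: about -3. Region A is most positive.

A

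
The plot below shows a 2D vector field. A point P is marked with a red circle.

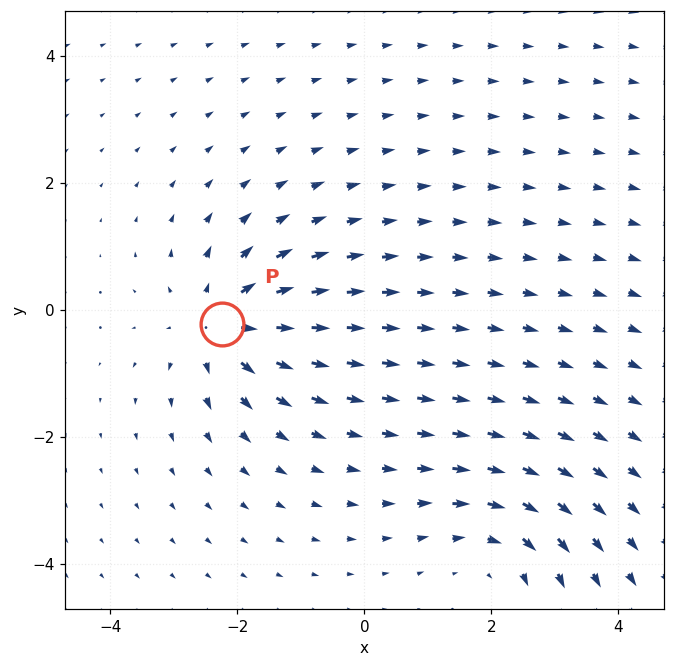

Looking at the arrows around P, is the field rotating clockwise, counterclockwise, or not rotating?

not rotating

Near P at (-2.2, -0.2) the arrows show no circulation. The curl there is ≈0.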